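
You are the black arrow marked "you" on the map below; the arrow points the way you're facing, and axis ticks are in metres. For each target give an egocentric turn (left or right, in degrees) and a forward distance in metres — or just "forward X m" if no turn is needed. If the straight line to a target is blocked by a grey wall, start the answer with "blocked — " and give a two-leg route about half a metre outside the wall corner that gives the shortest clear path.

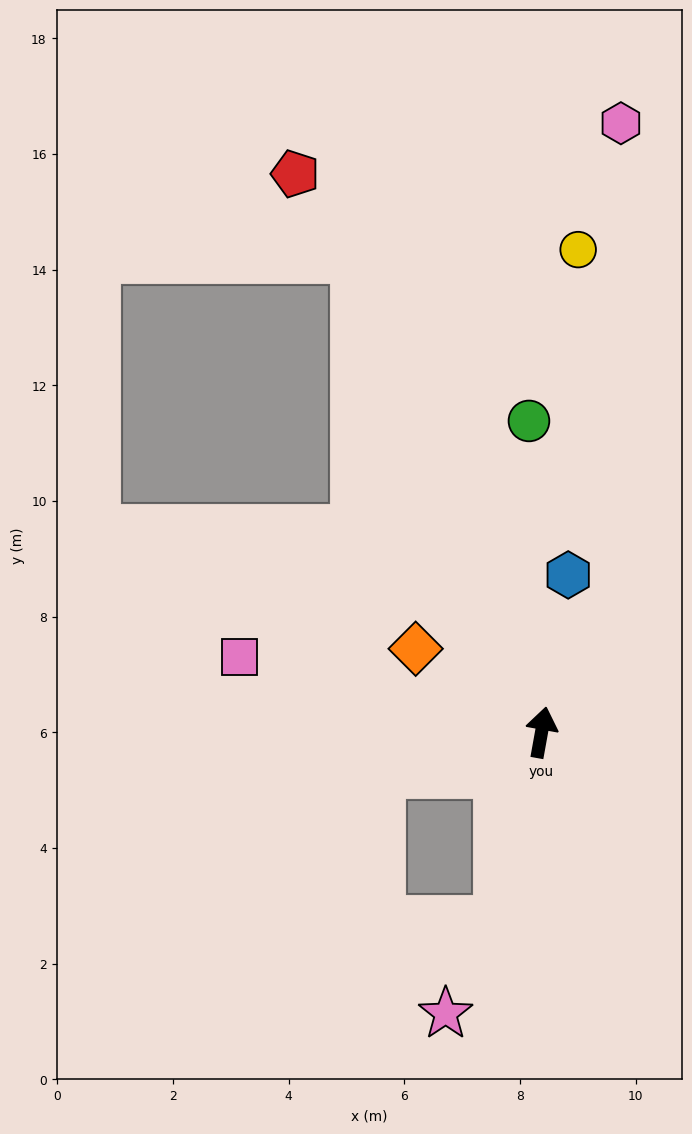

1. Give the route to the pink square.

turn left 86°, forward 5.4 m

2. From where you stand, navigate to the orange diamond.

turn left 67°, forward 2.6 m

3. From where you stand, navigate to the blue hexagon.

forward 2.8 m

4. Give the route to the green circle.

turn left 13°, forward 5.4 m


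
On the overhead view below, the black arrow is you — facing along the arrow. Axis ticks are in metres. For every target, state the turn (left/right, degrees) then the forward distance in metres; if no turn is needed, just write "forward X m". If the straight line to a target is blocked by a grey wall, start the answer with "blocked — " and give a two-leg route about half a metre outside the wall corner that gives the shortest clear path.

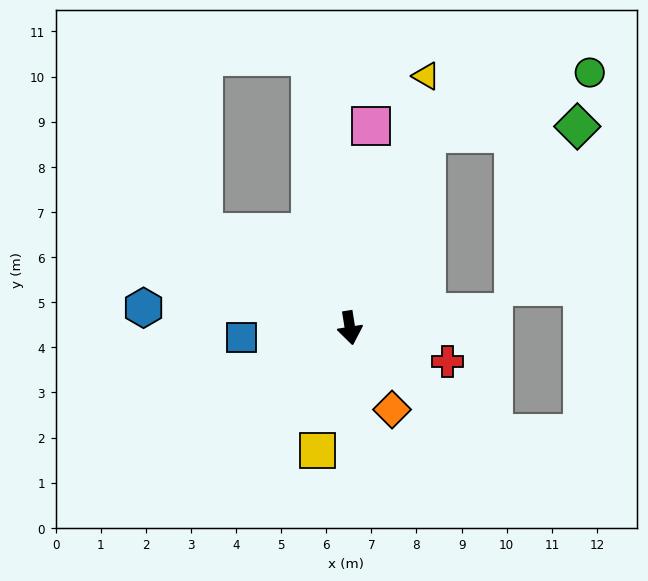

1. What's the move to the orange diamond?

turn left 18°, forward 2.0 m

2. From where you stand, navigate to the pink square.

turn left 165°, forward 4.5 m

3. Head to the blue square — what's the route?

turn right 94°, forward 2.4 m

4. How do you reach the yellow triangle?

turn left 154°, forward 5.8 m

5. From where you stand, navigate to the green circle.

blocked — turn left 149°, forward 4.6 m, then turn right 47°, forward 3.9 m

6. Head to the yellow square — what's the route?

turn right 24°, forward 2.8 m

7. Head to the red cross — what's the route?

turn left 62°, forward 2.3 m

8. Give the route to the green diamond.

blocked — turn left 149°, forward 4.6 m, then turn right 65°, forward 3.3 m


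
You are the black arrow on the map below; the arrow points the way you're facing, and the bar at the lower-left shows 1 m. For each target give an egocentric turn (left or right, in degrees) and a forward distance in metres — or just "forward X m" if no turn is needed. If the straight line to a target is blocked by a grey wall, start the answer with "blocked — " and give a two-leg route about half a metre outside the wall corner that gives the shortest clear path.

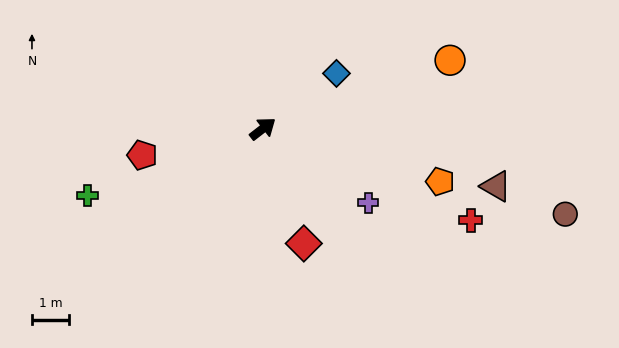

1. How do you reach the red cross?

turn right 62°, forward 6.2 m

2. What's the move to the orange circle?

turn right 18°, forward 5.4 m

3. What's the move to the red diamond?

turn right 108°, forward 3.3 m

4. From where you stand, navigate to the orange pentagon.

turn right 54°, forward 5.0 m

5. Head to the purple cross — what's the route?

turn right 73°, forward 3.5 m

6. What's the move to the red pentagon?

turn left 155°, forward 3.3 m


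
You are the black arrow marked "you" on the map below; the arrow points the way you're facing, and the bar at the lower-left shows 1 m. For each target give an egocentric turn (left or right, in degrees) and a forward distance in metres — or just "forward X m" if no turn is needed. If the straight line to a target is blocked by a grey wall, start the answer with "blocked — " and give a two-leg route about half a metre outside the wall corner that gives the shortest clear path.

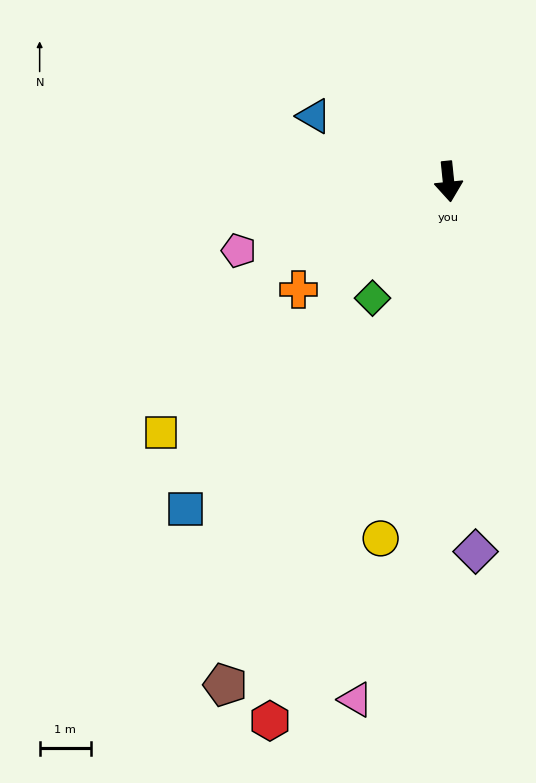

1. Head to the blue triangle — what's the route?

turn right 122°, forward 2.9 m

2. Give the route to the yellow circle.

turn right 17°, forward 7.1 m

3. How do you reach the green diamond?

turn right 39°, forward 2.7 m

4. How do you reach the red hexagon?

turn right 24°, forward 11.1 m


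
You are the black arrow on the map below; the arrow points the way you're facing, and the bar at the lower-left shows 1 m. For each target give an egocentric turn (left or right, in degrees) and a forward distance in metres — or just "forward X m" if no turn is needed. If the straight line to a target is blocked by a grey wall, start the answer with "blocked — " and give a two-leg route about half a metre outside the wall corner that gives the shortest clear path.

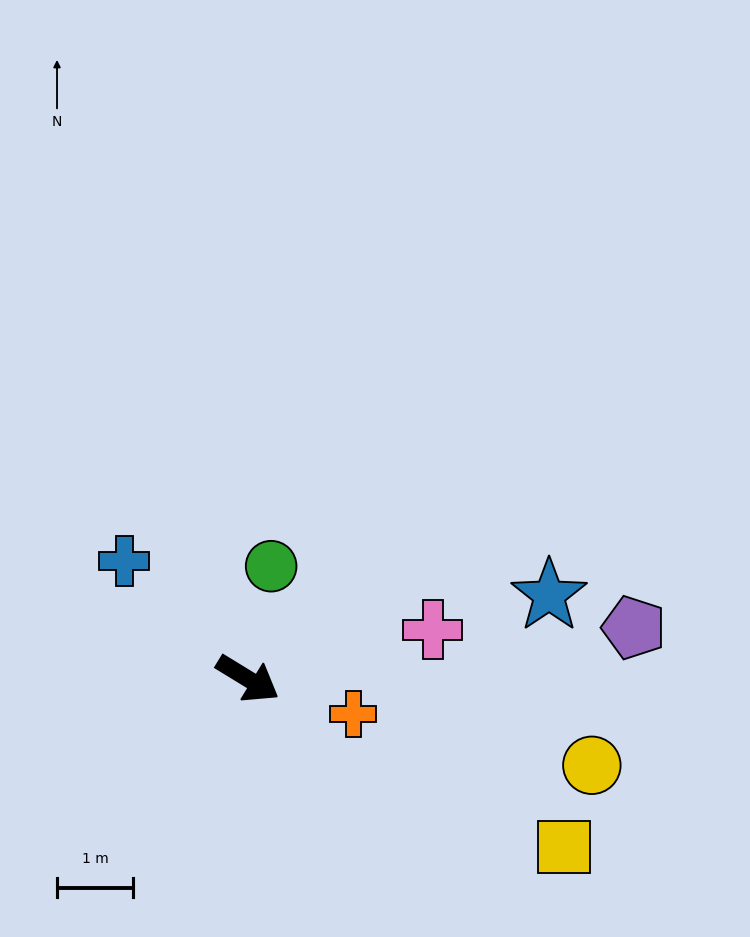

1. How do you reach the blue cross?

turn left 168°, forward 2.2 m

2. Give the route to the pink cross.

turn left 46°, forward 2.5 m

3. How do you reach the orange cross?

turn left 13°, forward 1.5 m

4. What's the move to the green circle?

turn left 110°, forward 1.5 m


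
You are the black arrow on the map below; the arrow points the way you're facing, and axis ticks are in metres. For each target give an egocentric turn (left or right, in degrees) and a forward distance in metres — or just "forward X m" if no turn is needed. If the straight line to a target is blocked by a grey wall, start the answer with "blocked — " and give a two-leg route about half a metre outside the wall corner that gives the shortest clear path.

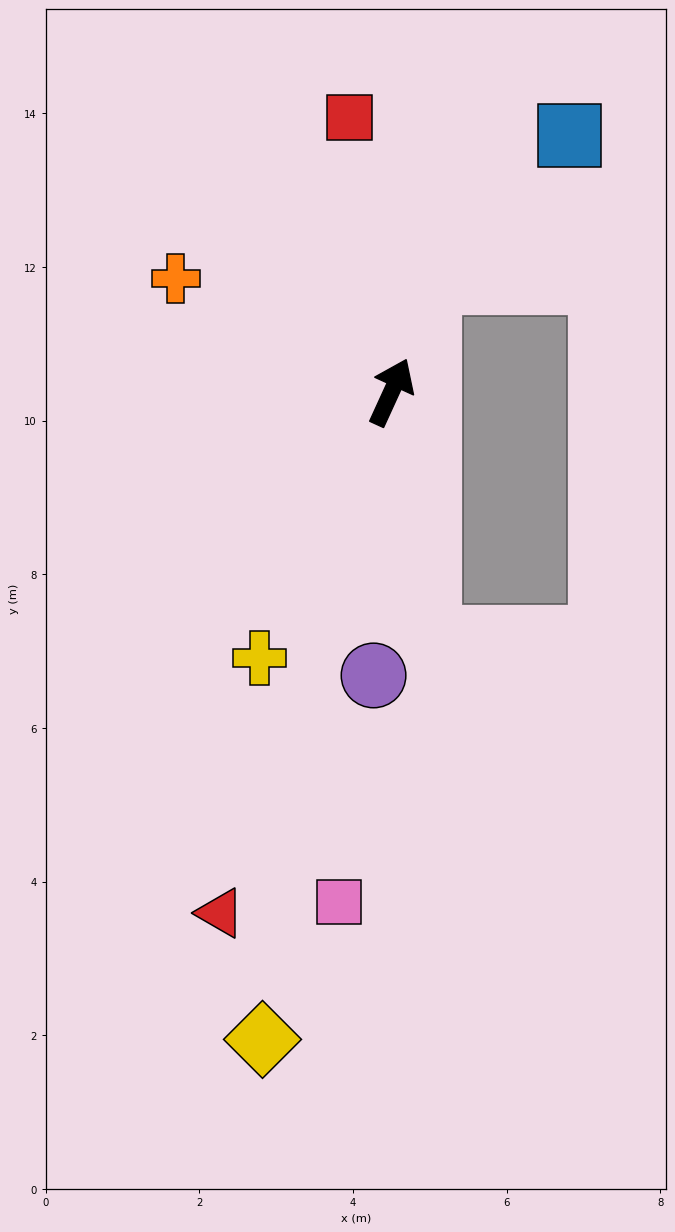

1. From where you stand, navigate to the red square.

turn left 33°, forward 3.6 m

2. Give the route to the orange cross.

turn left 87°, forward 3.2 m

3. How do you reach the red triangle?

turn right 174°, forward 7.1 m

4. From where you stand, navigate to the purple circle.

turn right 159°, forward 3.7 m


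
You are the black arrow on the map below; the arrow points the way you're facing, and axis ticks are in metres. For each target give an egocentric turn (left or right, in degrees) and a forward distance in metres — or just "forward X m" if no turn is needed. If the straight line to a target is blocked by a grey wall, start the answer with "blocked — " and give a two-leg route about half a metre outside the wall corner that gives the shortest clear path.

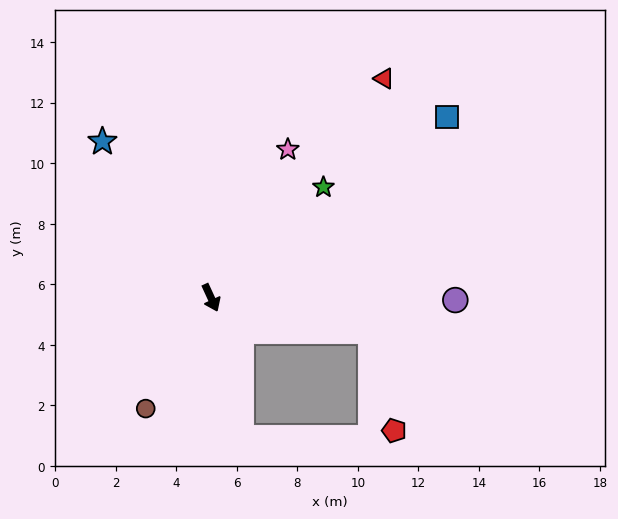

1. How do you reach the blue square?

turn left 103°, forward 9.8 m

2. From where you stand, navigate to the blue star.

turn right 170°, forward 6.3 m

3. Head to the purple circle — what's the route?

turn left 65°, forward 8.1 m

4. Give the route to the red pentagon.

blocked — turn left 53°, forward 5.4 m, then turn right 64°, forward 3.4 m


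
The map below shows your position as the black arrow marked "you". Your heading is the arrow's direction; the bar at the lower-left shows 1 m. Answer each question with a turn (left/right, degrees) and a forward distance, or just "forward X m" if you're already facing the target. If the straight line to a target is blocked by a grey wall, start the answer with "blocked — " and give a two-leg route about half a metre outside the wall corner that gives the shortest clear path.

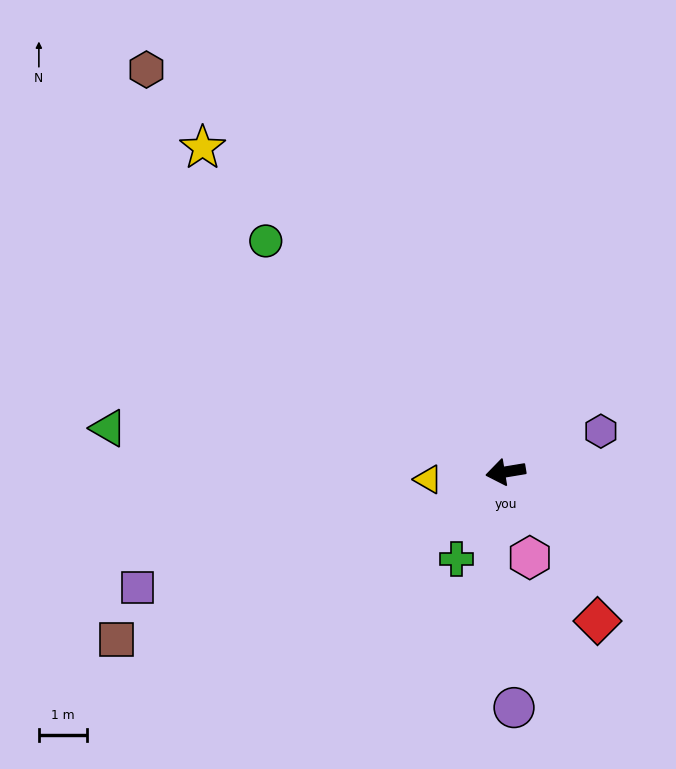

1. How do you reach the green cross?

turn left 51°, forward 2.1 m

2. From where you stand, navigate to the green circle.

turn right 53°, forward 6.9 m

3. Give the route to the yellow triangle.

turn right 4°, forward 1.6 m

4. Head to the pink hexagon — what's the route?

turn left 96°, forward 1.8 m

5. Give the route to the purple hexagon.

turn right 166°, forward 2.1 m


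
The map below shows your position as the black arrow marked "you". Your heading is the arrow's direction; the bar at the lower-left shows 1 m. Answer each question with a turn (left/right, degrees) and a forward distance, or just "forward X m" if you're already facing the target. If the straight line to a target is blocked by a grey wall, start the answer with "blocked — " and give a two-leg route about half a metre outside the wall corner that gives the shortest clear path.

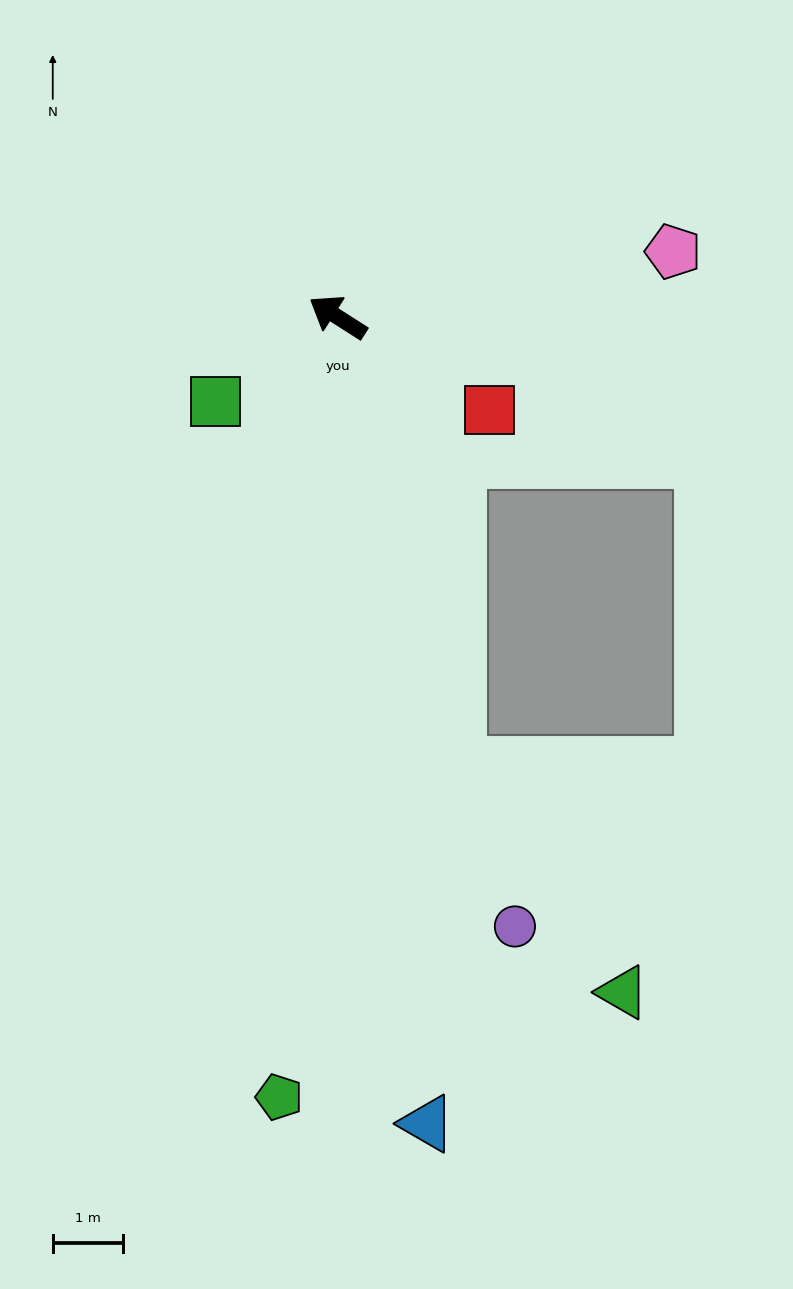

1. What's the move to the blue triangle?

turn left 129°, forward 11.6 m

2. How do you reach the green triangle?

blocked — turn left 137°, forward 6.6 m, then turn left 22°, forward 4.0 m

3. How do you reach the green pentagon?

turn left 118°, forward 11.2 m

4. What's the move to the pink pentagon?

turn right 136°, forward 4.9 m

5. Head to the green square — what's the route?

turn left 67°, forward 2.1 m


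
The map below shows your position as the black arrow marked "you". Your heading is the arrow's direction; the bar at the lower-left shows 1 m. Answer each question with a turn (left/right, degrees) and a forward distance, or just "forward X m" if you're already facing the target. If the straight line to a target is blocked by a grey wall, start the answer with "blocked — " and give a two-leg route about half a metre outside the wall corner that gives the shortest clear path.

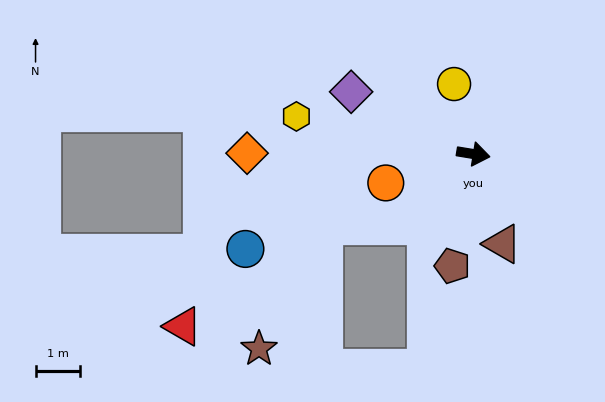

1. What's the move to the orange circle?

turn right 152°, forward 2.1 m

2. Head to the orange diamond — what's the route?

turn right 171°, forward 5.1 m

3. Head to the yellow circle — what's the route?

turn left 115°, forward 1.6 m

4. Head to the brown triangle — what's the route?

turn right 63°, forward 2.1 m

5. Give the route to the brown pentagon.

turn right 91°, forward 2.6 m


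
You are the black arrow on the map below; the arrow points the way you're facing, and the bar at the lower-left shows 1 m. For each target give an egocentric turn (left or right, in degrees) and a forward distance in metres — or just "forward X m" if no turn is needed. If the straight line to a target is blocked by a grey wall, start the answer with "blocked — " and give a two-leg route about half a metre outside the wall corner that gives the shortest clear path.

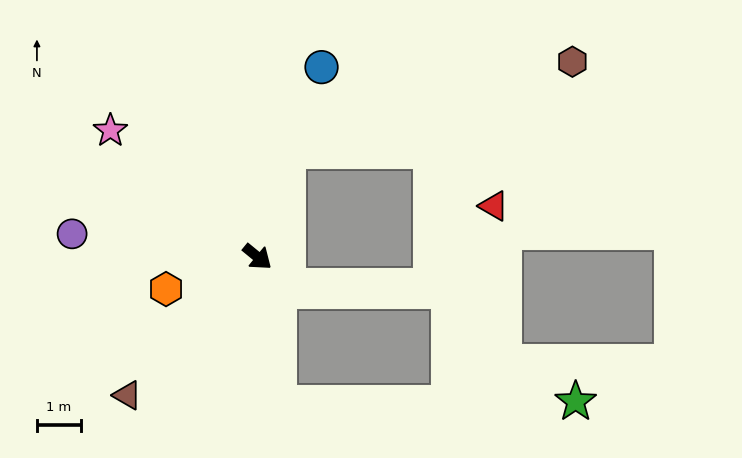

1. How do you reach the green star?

blocked — turn right 42°, forward 3.4 m, then turn left 82°, forward 6.7 m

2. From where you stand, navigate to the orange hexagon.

turn right 121°, forward 2.2 m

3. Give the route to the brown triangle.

turn right 94°, forward 4.3 m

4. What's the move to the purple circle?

turn right 148°, forward 4.2 m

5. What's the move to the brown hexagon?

blocked — turn left 114°, forward 2.5 m, then turn right 58°, forward 6.8 m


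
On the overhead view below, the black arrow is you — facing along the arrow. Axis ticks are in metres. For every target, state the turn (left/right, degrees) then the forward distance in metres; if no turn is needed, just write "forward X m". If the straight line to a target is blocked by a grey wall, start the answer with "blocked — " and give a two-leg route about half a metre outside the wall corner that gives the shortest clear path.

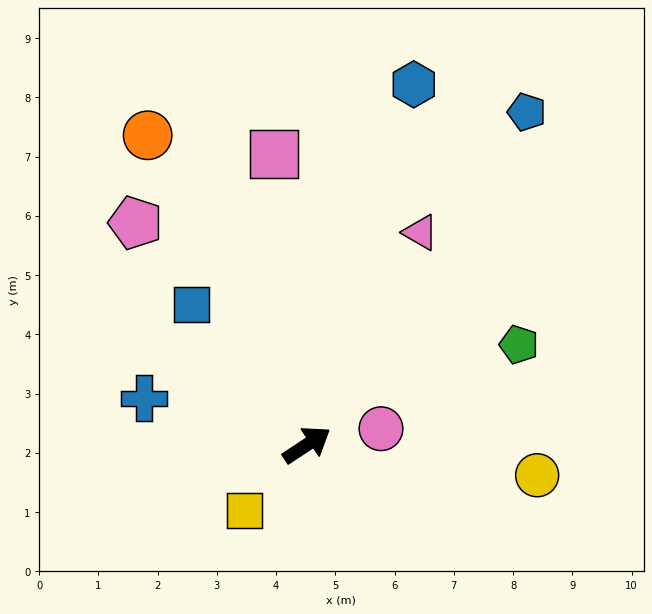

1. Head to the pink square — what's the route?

turn left 63°, forward 4.9 m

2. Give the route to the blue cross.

turn left 131°, forward 2.9 m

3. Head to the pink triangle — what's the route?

turn left 28°, forward 4.1 m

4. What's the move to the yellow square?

turn right 167°, forward 1.5 m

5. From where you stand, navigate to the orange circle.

turn left 84°, forward 5.9 m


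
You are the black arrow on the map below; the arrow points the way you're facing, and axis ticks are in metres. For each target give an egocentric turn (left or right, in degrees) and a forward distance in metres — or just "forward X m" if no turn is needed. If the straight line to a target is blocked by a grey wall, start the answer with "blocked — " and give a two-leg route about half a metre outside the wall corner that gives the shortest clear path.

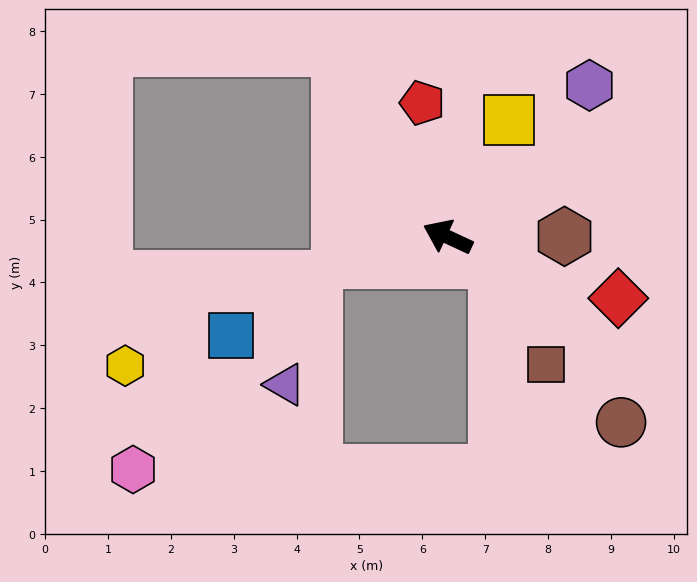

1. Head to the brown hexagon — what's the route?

turn right 155°, forward 1.9 m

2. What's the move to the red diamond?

turn right 175°, forward 2.9 m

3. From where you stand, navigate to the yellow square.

turn right 93°, forward 2.1 m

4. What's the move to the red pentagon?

turn right 54°, forward 2.2 m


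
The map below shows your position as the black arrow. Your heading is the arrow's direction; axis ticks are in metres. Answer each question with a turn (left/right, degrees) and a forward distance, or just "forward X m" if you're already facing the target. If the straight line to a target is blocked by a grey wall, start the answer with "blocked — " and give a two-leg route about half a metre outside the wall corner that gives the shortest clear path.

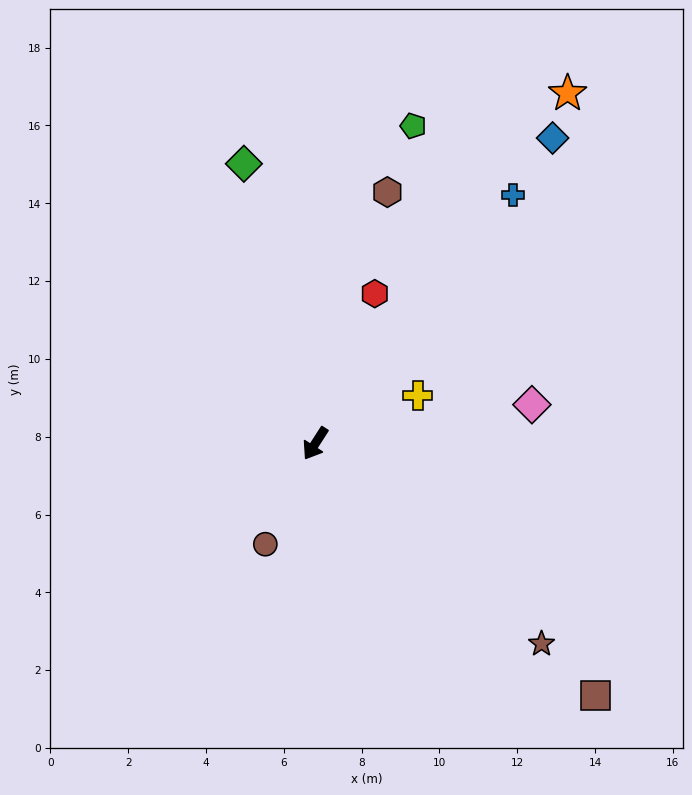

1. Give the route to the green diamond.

turn right 133°, forward 7.4 m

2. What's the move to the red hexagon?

turn right 169°, forward 4.1 m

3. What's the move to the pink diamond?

turn left 133°, forward 5.7 m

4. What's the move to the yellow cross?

turn left 148°, forward 2.9 m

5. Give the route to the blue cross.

turn left 174°, forward 8.2 m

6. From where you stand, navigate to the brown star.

turn left 81°, forward 7.8 m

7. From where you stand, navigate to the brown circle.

turn left 6°, forward 2.9 m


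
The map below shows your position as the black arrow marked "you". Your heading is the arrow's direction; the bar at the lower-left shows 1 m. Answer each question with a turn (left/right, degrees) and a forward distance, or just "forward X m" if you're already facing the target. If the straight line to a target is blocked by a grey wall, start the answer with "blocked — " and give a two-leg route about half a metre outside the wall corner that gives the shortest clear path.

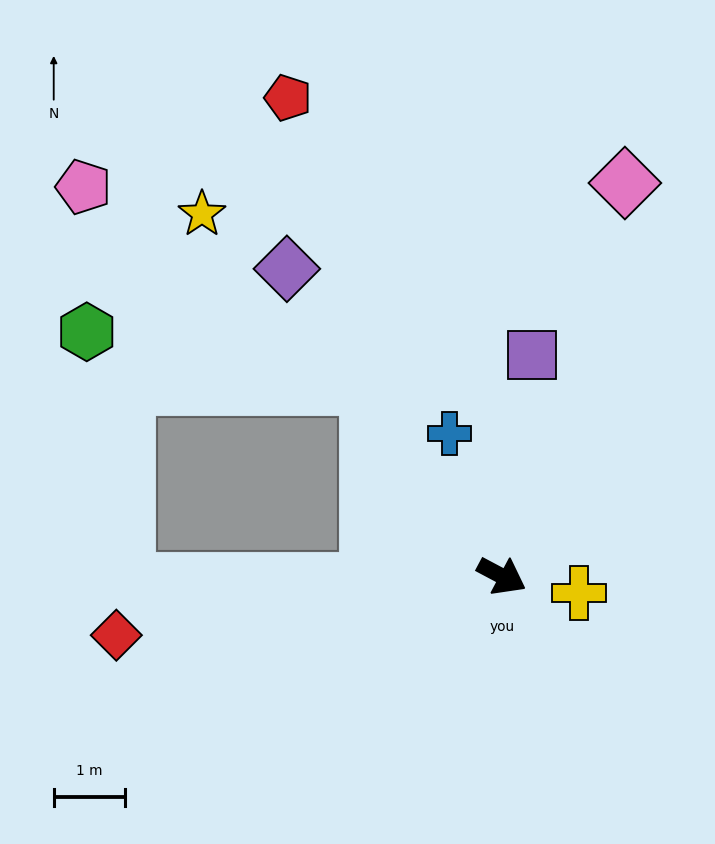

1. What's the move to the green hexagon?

blocked — turn left 153°, forward 3.3 m, then turn left 44°, forward 4.0 m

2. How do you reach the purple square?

turn left 110°, forward 3.1 m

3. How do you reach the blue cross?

turn left 138°, forward 2.1 m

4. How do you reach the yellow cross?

turn left 16°, forward 1.1 m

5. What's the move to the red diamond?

turn right 143°, forward 5.5 m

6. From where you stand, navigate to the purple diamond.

turn left 153°, forward 5.3 m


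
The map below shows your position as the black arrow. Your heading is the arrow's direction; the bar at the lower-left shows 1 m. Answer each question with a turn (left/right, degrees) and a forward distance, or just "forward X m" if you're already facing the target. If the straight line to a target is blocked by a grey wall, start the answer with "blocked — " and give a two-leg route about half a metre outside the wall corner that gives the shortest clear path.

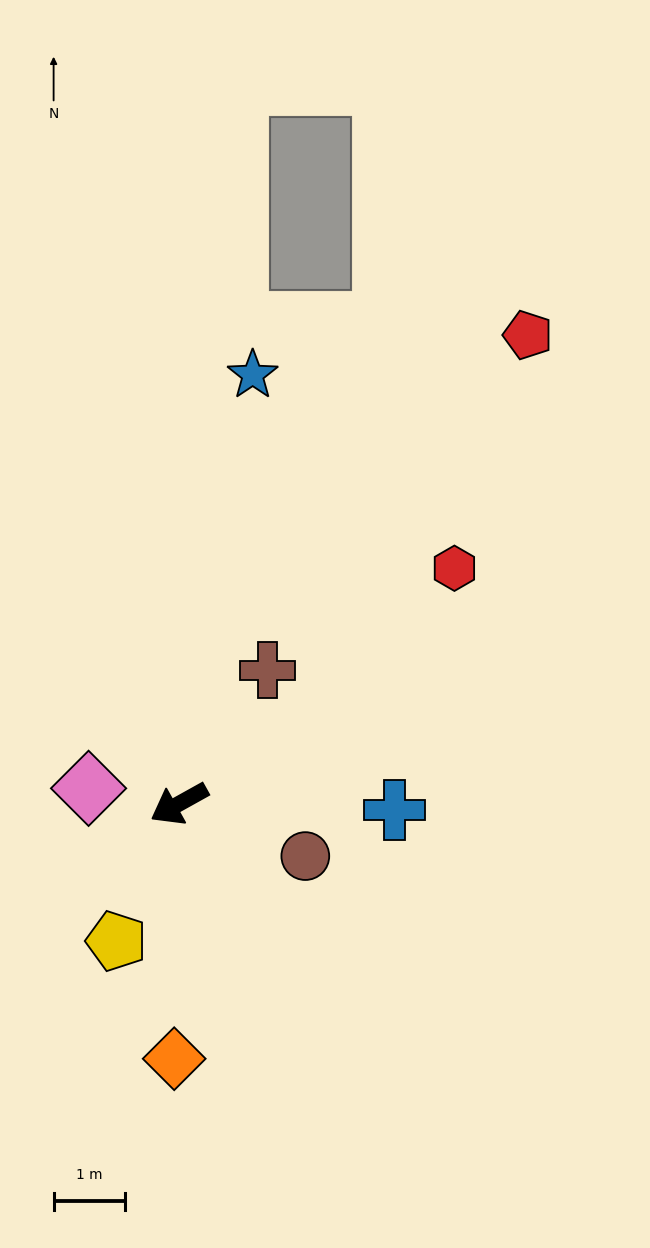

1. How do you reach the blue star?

turn right 129°, forward 6.1 m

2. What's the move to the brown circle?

turn left 128°, forward 1.9 m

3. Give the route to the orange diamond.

turn left 60°, forward 3.6 m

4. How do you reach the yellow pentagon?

turn left 36°, forward 2.1 m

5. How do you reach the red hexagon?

turn right 169°, forward 5.1 m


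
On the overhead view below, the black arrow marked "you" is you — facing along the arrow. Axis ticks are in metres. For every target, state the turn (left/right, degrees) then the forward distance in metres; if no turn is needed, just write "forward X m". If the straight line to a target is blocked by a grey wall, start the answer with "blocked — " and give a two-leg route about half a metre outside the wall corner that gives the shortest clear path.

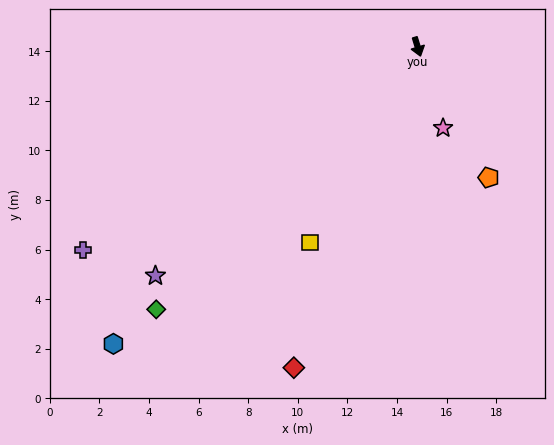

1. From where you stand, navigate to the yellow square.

turn right 46°, forward 9.0 m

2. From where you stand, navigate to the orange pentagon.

turn left 12°, forward 6.0 m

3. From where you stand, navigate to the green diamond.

turn right 62°, forward 14.9 m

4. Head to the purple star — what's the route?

turn right 66°, forward 14.0 m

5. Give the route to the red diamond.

turn right 38°, forward 13.9 m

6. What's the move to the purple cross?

turn right 76°, forward 15.8 m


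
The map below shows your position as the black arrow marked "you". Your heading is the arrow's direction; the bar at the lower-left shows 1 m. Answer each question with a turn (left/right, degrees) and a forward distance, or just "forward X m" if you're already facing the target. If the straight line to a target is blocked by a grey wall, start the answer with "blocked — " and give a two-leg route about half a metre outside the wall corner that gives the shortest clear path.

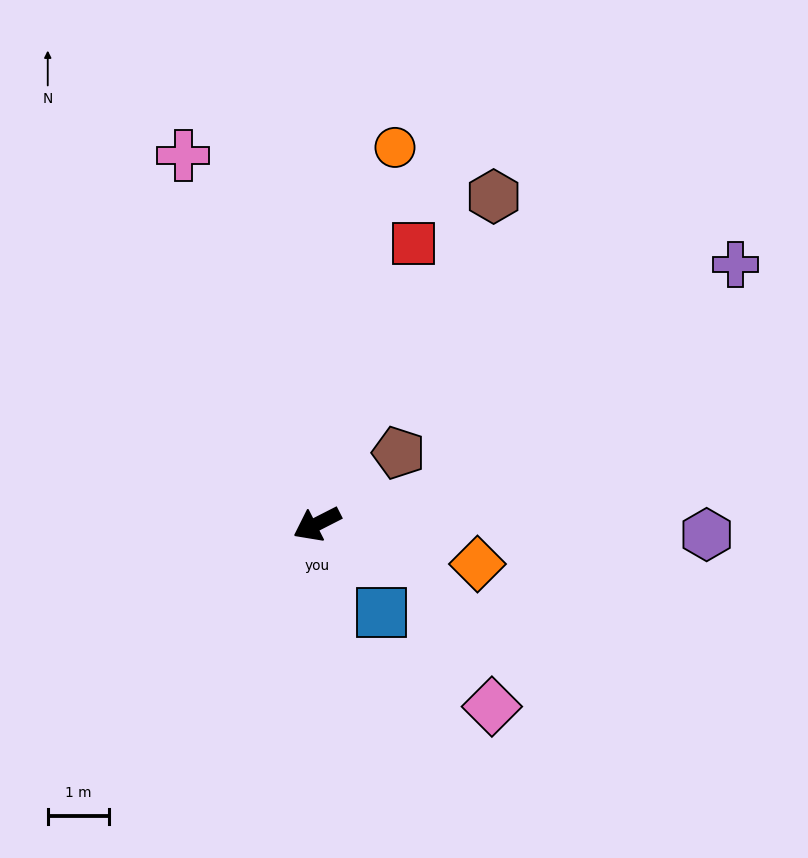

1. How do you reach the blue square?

turn left 99°, forward 1.8 m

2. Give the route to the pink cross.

turn right 97°, forward 6.4 m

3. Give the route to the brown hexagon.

turn right 145°, forward 6.1 m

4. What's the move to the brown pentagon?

turn right 166°, forward 1.8 m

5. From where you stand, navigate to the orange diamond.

turn left 139°, forward 2.7 m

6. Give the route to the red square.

turn right 136°, forward 4.8 m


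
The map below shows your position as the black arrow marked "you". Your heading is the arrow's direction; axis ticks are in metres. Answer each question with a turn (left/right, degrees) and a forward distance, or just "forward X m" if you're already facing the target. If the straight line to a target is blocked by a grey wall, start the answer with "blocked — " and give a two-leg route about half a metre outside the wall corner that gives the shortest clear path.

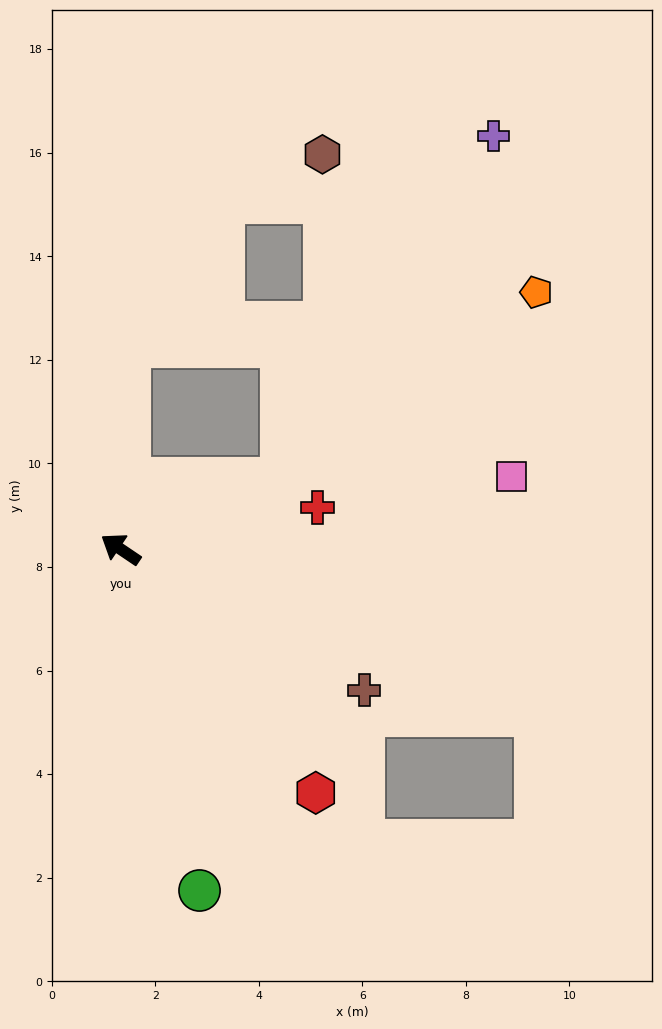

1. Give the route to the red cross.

turn right 134°, forward 3.9 m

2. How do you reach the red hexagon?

turn left 163°, forward 6.0 m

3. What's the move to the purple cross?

blocked — turn right 123°, forward 3.4 m, then turn left 35°, forward 7.8 m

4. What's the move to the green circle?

turn left 137°, forward 6.8 m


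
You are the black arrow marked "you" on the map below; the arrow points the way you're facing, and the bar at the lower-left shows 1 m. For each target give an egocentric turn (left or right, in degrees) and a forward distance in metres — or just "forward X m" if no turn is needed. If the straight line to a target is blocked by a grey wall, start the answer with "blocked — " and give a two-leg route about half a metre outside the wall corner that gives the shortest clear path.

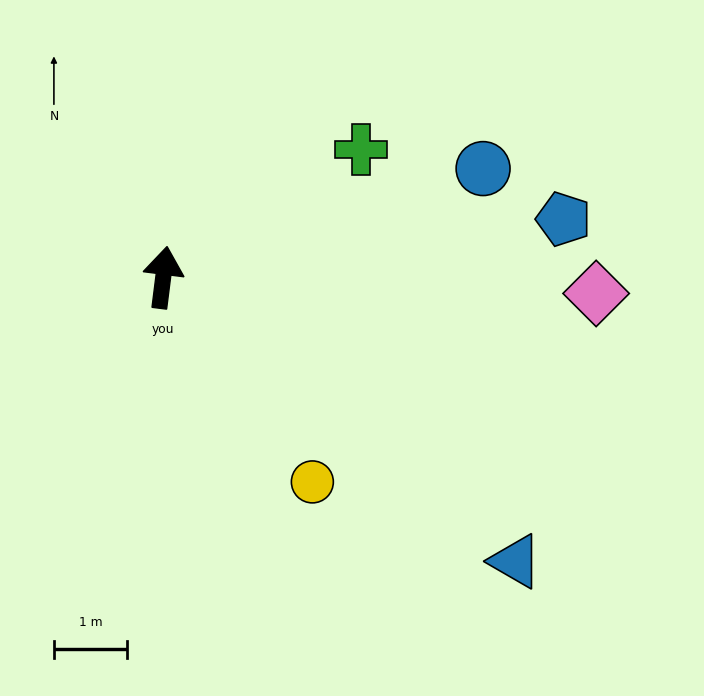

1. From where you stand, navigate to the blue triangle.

turn right 122°, forward 6.2 m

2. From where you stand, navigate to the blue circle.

turn right 64°, forward 4.6 m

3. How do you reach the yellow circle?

turn right 137°, forward 3.4 m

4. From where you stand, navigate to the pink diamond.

turn right 85°, forward 5.9 m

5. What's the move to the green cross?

turn right 50°, forward 3.2 m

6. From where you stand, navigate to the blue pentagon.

turn right 75°, forward 5.5 m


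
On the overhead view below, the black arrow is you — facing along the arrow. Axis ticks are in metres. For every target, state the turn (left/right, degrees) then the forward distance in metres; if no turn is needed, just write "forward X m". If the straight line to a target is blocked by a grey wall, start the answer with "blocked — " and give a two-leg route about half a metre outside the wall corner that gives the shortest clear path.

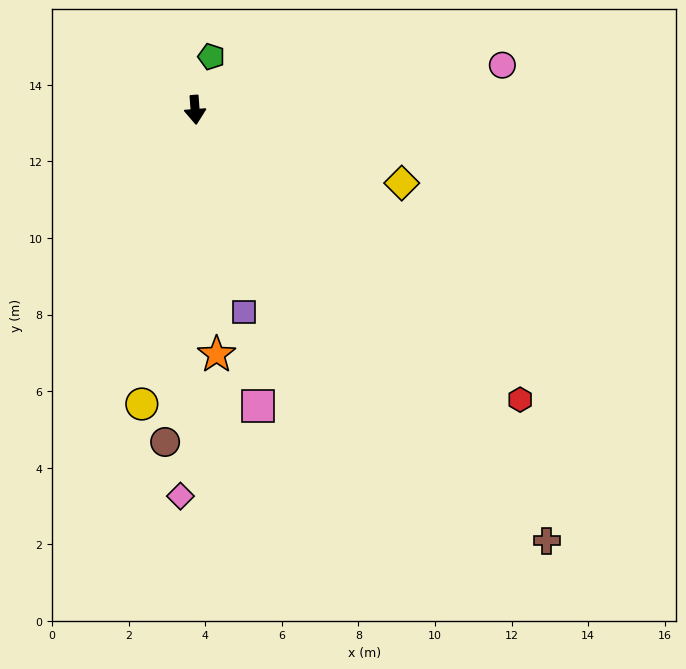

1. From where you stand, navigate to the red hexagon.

turn left 44°, forward 11.4 m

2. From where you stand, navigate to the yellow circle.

turn right 14°, forward 7.8 m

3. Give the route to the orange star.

forward 6.4 m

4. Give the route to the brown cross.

turn left 35°, forward 14.5 m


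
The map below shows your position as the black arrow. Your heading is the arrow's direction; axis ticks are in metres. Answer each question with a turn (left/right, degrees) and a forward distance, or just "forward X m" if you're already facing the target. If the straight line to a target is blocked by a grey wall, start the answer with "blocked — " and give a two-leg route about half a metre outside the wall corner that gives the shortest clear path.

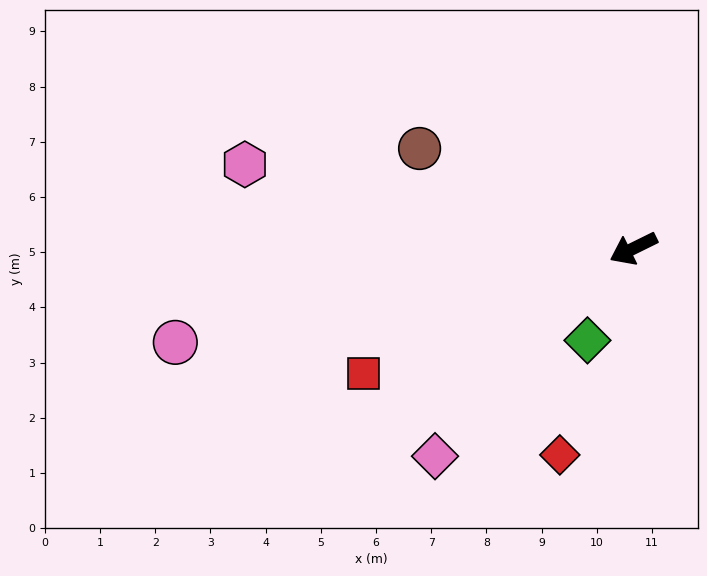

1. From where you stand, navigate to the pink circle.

turn right 15°, forward 8.5 m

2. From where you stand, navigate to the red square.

forward 5.4 m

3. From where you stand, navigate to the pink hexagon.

turn right 38°, forward 7.2 m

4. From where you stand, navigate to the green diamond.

turn left 37°, forward 1.9 m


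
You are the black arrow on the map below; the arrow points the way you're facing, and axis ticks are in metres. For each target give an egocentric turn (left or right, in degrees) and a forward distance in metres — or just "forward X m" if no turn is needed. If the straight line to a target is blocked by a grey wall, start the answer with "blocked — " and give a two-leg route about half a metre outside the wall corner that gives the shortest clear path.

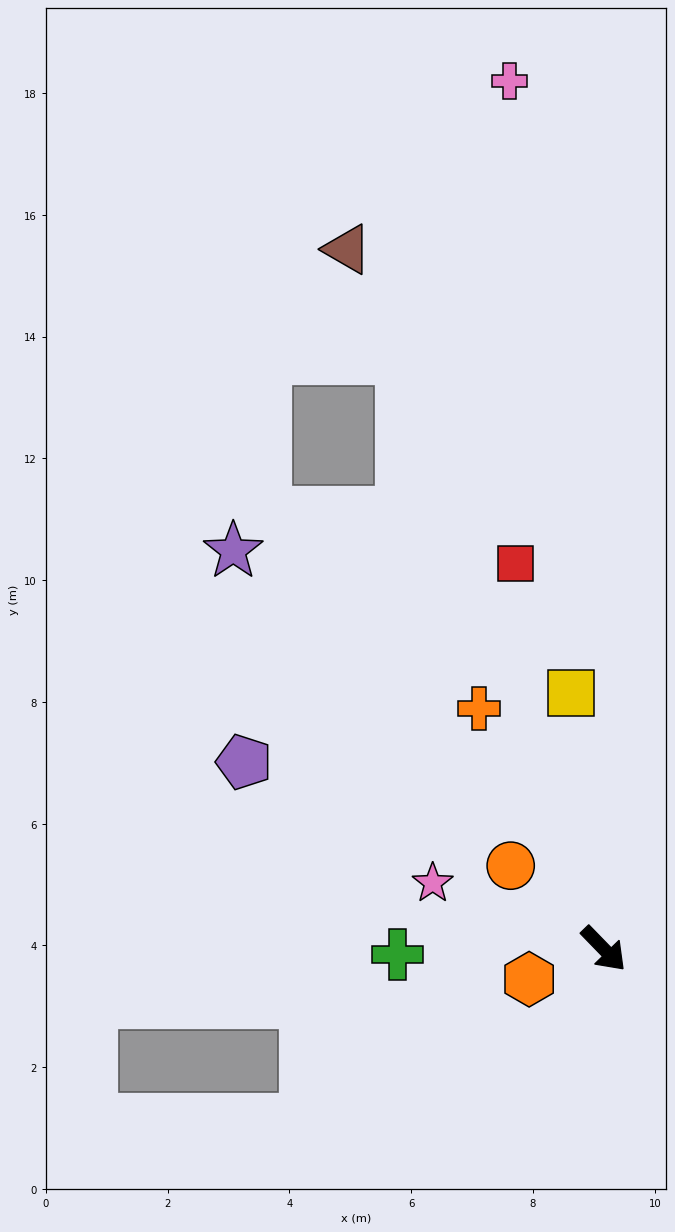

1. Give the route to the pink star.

turn right 155°, forward 3.0 m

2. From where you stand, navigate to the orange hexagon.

turn right 112°, forward 1.3 m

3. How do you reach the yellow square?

turn left 143°, forward 4.2 m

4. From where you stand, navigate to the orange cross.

turn left 163°, forward 4.4 m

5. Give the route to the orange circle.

turn right 176°, forward 2.0 m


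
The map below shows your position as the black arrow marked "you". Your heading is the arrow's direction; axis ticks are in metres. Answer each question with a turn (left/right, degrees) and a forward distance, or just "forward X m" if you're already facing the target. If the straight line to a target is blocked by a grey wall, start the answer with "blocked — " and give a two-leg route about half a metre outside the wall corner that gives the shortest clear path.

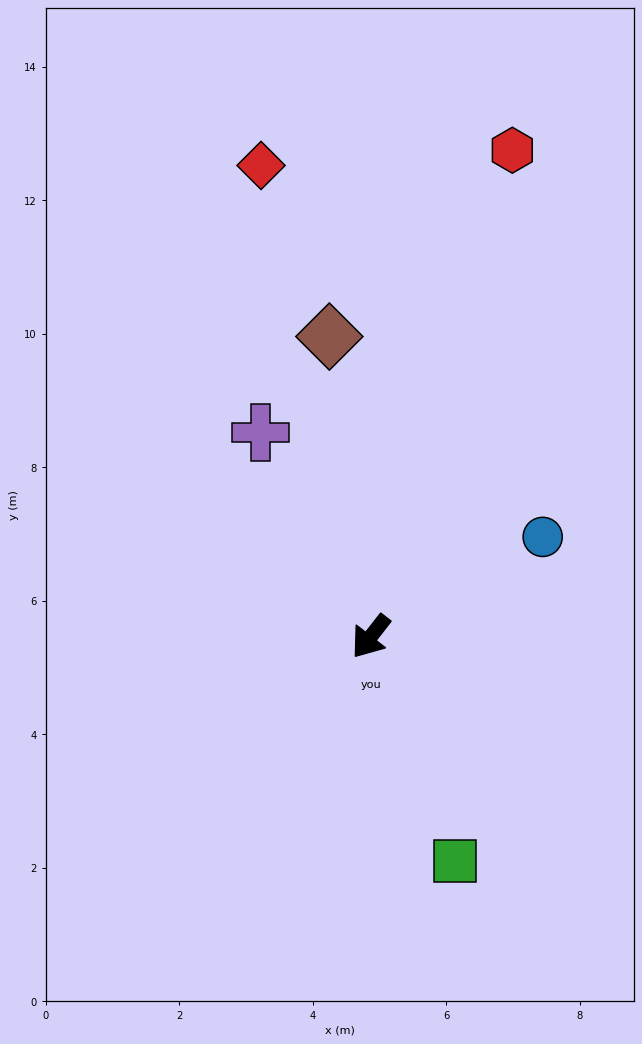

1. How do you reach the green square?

turn left 59°, forward 3.6 m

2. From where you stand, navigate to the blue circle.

turn left 158°, forward 3.0 m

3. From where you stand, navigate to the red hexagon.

turn right 158°, forward 7.6 m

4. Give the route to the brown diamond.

turn right 134°, forward 4.5 m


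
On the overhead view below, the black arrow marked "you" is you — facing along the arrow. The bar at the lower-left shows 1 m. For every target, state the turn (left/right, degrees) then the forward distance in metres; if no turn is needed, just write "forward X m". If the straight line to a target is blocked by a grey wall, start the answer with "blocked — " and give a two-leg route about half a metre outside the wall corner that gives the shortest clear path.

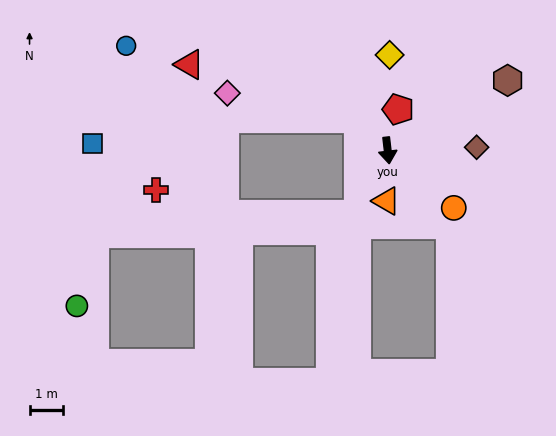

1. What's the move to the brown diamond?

turn left 85°, forward 2.7 m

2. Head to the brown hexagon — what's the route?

turn left 114°, forward 4.2 m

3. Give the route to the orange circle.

turn left 42°, forward 2.6 m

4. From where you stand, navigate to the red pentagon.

turn left 159°, forward 1.3 m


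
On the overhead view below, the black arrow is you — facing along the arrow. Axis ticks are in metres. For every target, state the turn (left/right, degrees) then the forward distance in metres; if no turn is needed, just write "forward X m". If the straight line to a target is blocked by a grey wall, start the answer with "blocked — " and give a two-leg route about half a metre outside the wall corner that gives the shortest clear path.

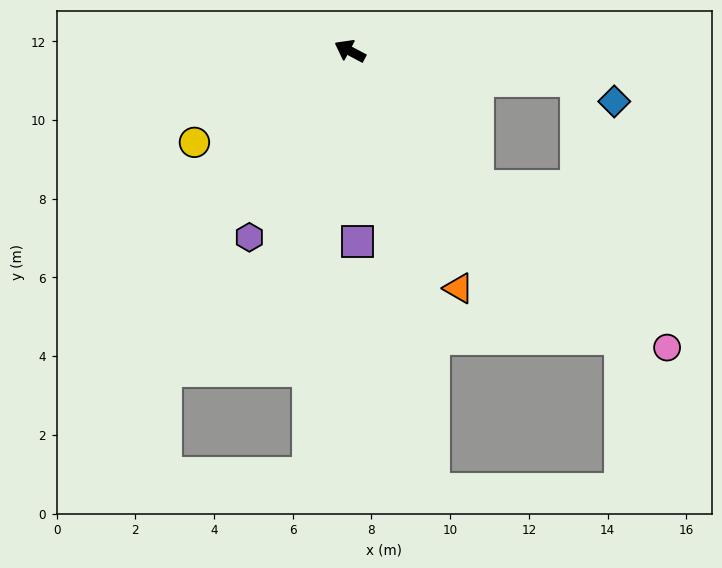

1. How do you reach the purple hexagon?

turn left 90°, forward 5.4 m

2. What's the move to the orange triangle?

turn left 143°, forward 6.6 m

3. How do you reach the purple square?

turn left 120°, forward 4.8 m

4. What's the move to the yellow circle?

turn left 59°, forward 4.6 m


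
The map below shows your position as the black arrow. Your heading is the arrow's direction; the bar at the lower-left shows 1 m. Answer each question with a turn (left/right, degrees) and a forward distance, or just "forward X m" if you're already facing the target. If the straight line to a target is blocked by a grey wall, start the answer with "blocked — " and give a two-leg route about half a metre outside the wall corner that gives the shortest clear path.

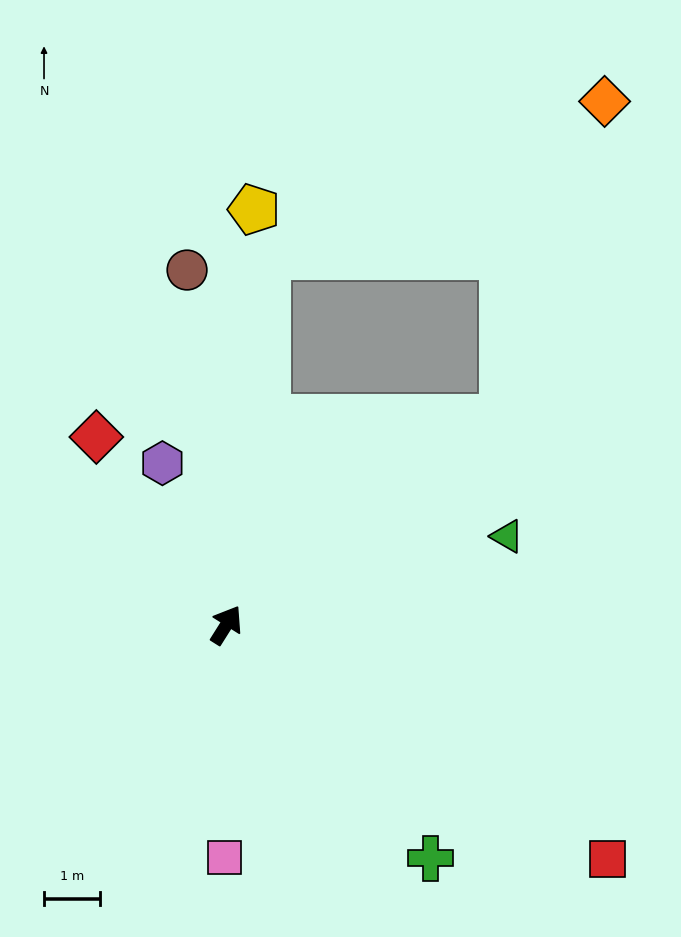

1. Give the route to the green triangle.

turn right 40°, forward 5.2 m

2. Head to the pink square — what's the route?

turn right 148°, forward 4.1 m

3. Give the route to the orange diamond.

blocked — turn right 21°, forward 6.1 m, then turn left 35°, forward 5.9 m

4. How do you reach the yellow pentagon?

turn left 28°, forward 7.4 m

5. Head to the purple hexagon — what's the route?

turn left 54°, forward 3.1 m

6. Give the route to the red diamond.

turn left 67°, forward 4.0 m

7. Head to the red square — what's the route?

turn right 89°, forward 7.9 m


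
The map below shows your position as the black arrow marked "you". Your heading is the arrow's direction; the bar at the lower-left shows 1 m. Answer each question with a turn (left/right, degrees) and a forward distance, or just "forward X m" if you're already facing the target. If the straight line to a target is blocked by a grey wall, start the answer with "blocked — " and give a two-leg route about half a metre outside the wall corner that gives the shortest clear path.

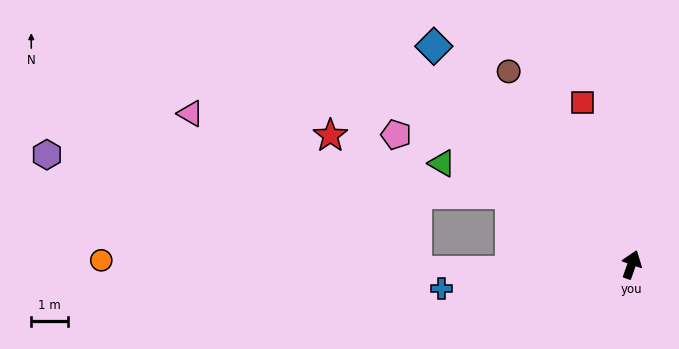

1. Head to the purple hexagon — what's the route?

blocked — turn left 79°, forward 3.9 m, then turn left 26°, forward 12.7 m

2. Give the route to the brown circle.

turn left 52°, forward 6.3 m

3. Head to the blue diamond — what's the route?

turn left 62°, forward 8.1 m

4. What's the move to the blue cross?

turn left 117°, forward 5.2 m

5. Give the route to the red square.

turn left 36°, forward 4.6 m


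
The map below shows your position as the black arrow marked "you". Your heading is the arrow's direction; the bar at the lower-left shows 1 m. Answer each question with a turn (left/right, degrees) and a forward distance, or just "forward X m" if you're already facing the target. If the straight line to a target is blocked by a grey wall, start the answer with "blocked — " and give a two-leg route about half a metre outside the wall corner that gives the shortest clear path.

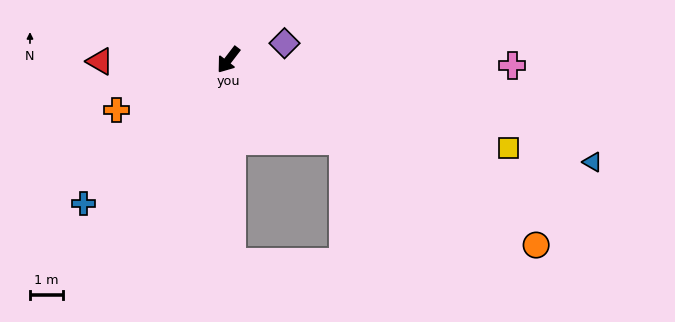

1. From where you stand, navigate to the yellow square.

turn left 110°, forward 8.9 m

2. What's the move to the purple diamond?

turn left 144°, forward 1.8 m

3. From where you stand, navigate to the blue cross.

turn right 8°, forward 6.2 m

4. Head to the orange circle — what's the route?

turn left 96°, forward 10.9 m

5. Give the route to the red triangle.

turn right 52°, forward 3.9 m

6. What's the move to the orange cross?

turn right 28°, forward 3.7 m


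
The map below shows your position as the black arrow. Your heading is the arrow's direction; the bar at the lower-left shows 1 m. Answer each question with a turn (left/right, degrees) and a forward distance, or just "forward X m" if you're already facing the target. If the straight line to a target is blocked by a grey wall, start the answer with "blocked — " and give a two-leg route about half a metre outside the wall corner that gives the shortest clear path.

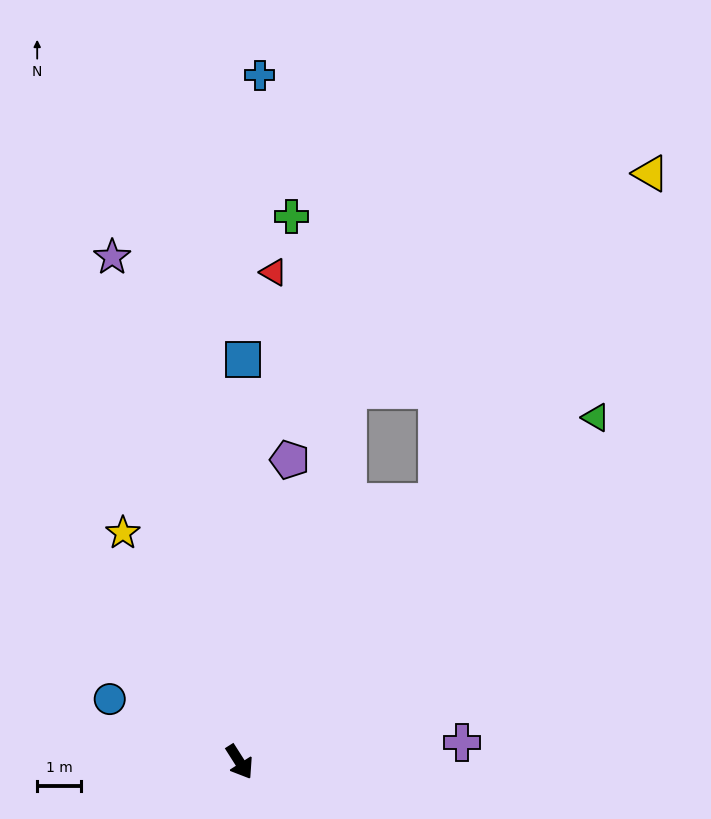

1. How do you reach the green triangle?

turn left 102°, forward 11.4 m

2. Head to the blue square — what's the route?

turn left 147°, forward 9.2 m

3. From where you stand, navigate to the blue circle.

turn right 148°, forward 3.3 m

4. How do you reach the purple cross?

turn left 62°, forward 5.1 m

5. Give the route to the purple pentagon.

turn left 138°, forward 7.0 m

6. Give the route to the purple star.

turn left 162°, forward 11.9 m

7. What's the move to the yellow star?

turn left 175°, forward 5.9 m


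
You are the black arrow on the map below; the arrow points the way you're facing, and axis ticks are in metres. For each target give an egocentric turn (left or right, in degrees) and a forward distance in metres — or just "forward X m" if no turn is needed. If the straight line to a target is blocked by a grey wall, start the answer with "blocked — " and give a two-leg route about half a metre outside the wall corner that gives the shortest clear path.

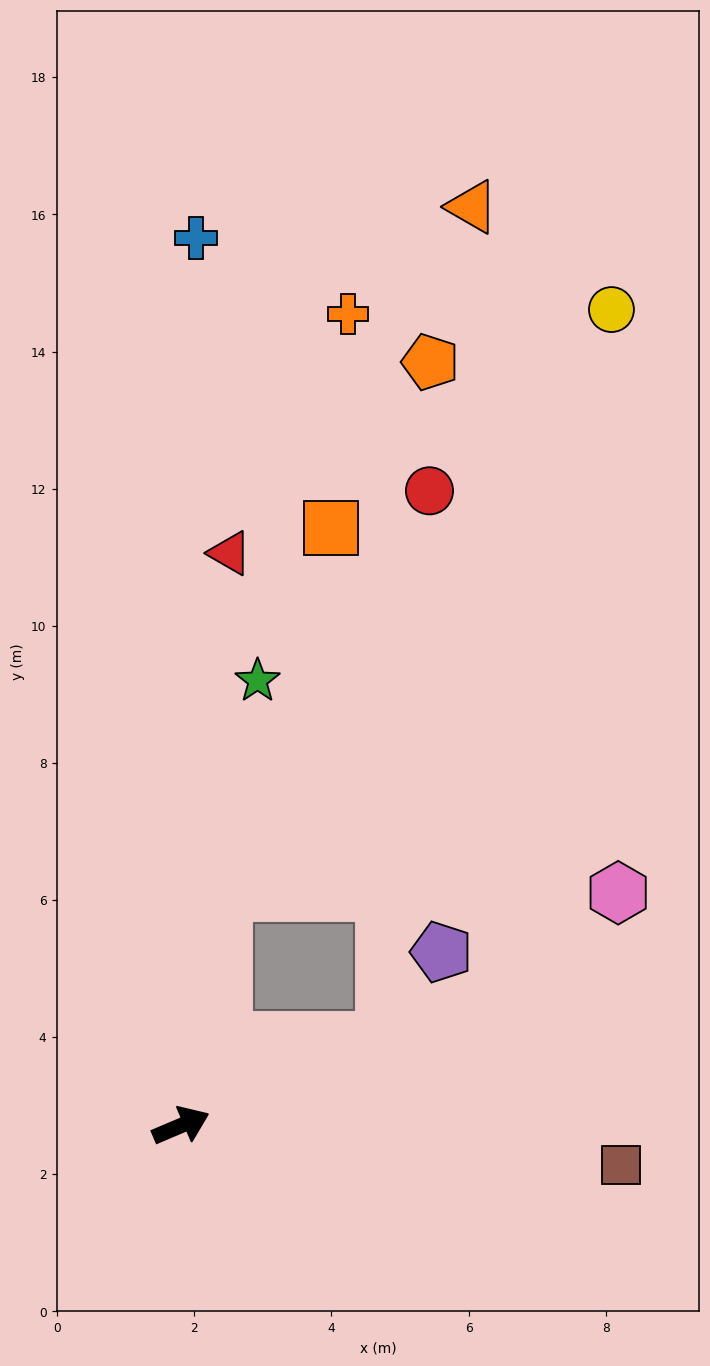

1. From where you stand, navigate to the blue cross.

turn left 66°, forward 13.0 m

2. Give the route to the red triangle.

turn left 62°, forward 8.4 m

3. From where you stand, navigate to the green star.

turn left 57°, forward 6.6 m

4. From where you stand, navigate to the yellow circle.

blocked — turn left 57°, forward 3.5 m, then turn right 24°, forward 10.2 m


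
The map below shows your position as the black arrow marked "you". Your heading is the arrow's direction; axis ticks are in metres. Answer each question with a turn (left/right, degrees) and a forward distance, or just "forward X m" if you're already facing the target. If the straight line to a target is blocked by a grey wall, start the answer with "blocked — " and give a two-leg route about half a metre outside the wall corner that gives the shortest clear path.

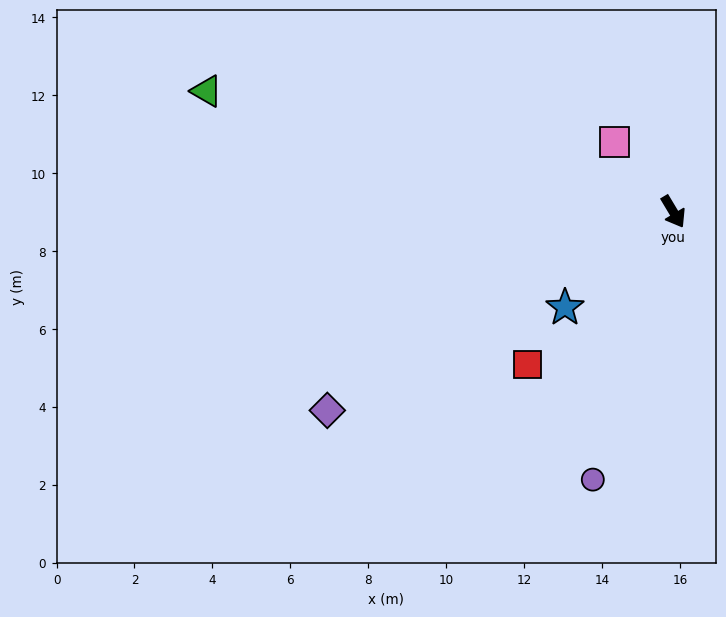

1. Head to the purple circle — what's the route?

turn right 48°, forward 7.2 m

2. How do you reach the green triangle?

turn right 135°, forward 12.4 m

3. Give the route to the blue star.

turn right 79°, forward 3.7 m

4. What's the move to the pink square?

turn right 171°, forward 2.3 m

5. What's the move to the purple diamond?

turn right 91°, forward 10.2 m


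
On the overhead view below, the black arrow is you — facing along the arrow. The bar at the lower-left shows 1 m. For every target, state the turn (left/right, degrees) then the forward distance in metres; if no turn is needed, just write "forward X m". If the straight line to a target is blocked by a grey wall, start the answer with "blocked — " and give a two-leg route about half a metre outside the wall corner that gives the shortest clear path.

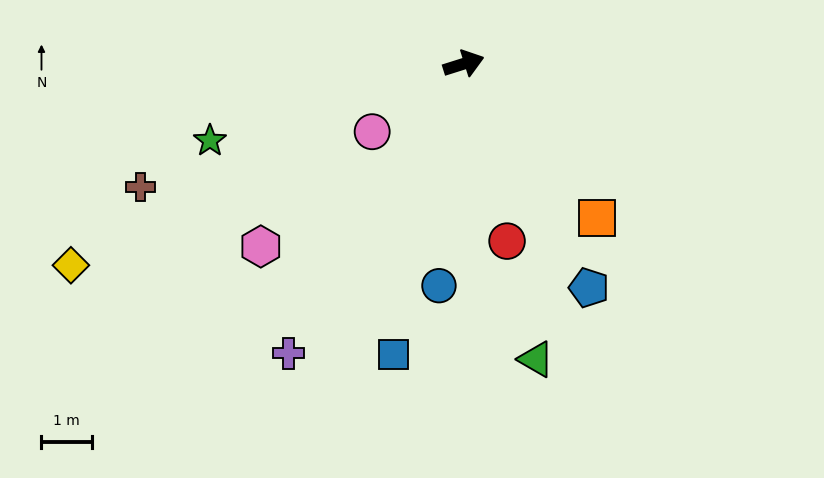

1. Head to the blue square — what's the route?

turn right 121°, forward 5.9 m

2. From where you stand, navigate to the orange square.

turn right 67°, forward 4.0 m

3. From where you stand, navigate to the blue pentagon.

turn right 78°, forward 5.1 m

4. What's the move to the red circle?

turn right 94°, forward 3.6 m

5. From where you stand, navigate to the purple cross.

turn right 139°, forward 6.7 m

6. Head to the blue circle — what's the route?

turn right 114°, forward 4.4 m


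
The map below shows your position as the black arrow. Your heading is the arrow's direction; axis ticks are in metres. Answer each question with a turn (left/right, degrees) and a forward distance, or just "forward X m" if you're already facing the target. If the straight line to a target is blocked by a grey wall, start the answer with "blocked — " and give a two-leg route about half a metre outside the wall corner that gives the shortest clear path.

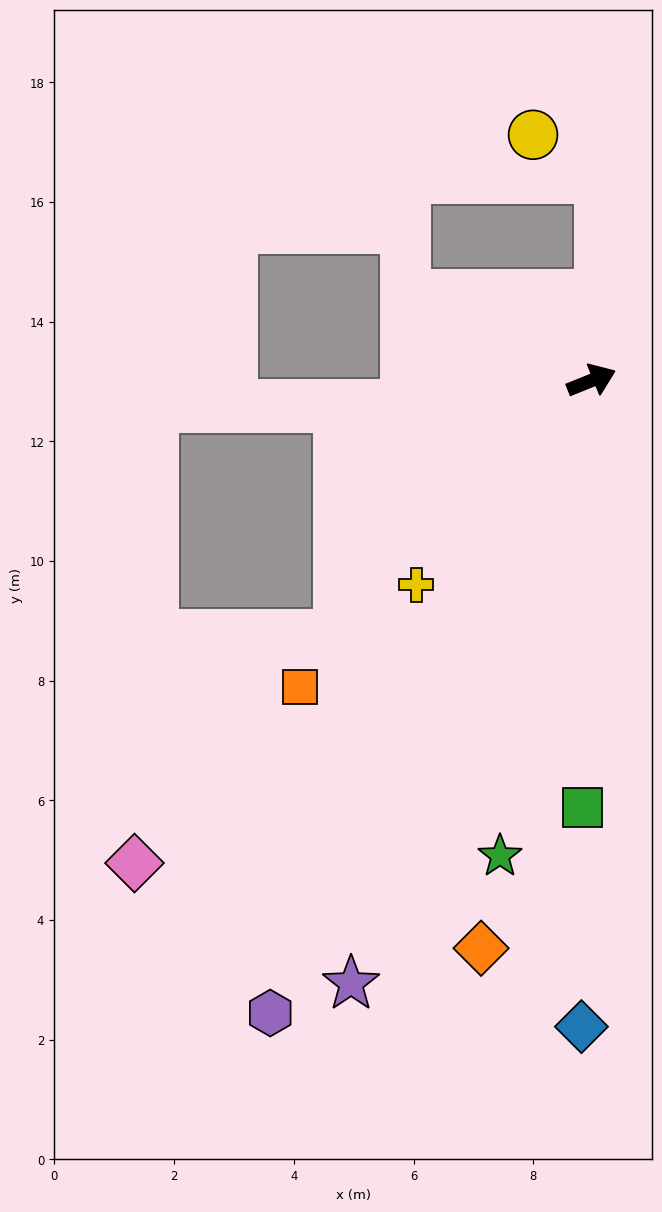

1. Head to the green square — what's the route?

turn right 113°, forward 7.1 m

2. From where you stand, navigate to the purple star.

turn right 134°, forward 10.8 m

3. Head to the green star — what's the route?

turn right 123°, forward 8.1 m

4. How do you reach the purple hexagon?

turn right 139°, forward 11.9 m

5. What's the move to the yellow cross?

turn right 153°, forward 4.5 m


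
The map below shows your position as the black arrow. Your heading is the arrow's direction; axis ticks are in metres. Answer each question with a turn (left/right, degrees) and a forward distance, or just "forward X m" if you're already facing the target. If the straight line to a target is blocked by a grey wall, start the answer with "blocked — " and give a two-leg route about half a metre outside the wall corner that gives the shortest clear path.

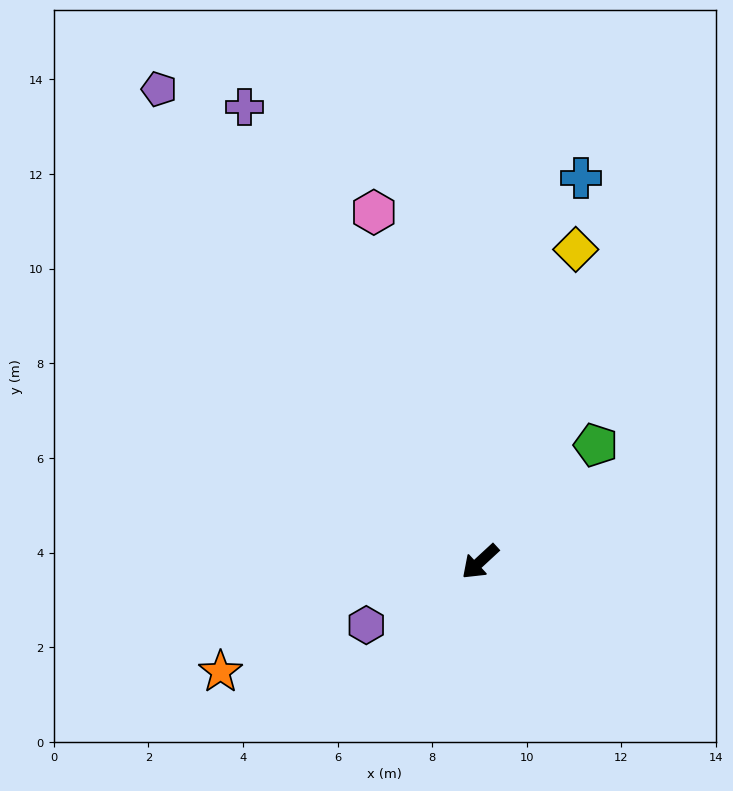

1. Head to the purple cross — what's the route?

turn right 105°, forward 10.8 m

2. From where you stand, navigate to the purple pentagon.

turn right 99°, forward 12.1 m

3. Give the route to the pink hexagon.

turn right 116°, forward 7.7 m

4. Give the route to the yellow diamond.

turn right 150°, forward 6.9 m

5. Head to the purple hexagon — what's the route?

turn right 14°, forward 2.8 m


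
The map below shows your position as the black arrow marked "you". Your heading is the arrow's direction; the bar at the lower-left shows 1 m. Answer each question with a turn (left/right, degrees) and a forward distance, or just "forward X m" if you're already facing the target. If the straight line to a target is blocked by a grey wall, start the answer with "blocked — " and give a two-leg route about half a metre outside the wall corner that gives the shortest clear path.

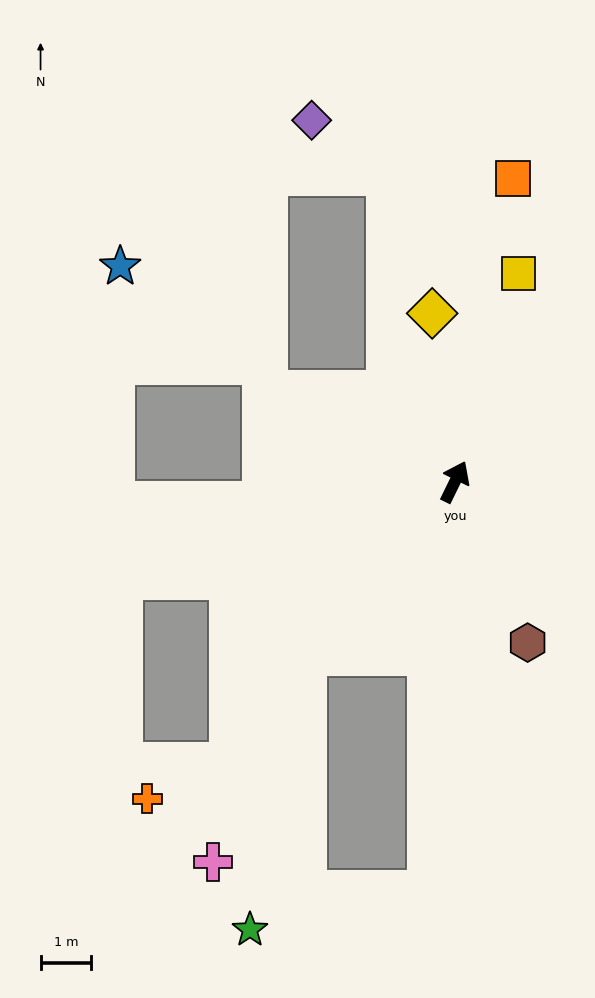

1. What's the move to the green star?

blocked — turn left 165°, forward 4.5 m, then turn left 30°, forward 5.6 m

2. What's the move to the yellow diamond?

turn left 34°, forward 3.4 m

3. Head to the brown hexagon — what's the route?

turn right 130°, forward 3.5 m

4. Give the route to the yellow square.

turn left 9°, forward 4.3 m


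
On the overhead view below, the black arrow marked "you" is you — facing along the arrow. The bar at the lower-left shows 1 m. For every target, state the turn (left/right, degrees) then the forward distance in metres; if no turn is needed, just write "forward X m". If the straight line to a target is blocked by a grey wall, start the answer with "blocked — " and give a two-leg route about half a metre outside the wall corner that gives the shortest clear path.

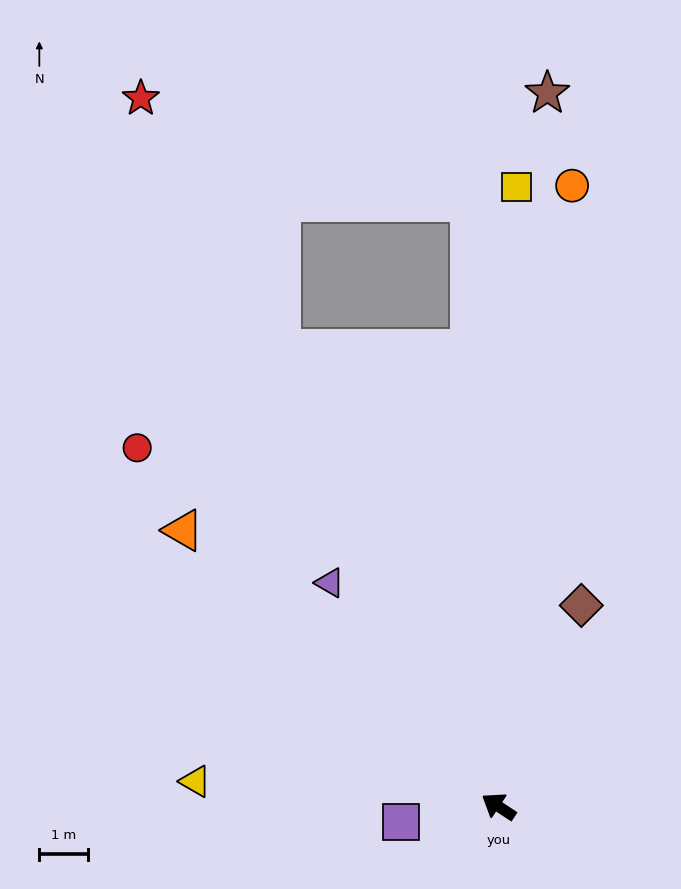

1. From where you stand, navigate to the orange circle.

turn right 63°, forward 13.0 m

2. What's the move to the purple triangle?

turn right 20°, forward 5.8 m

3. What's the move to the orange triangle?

turn right 8°, forward 8.7 m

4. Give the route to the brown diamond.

turn right 79°, forward 4.5 m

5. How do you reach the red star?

turn right 30°, forward 16.5 m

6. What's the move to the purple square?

turn left 42°, forward 2.0 m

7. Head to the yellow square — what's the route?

turn right 58°, forward 12.9 m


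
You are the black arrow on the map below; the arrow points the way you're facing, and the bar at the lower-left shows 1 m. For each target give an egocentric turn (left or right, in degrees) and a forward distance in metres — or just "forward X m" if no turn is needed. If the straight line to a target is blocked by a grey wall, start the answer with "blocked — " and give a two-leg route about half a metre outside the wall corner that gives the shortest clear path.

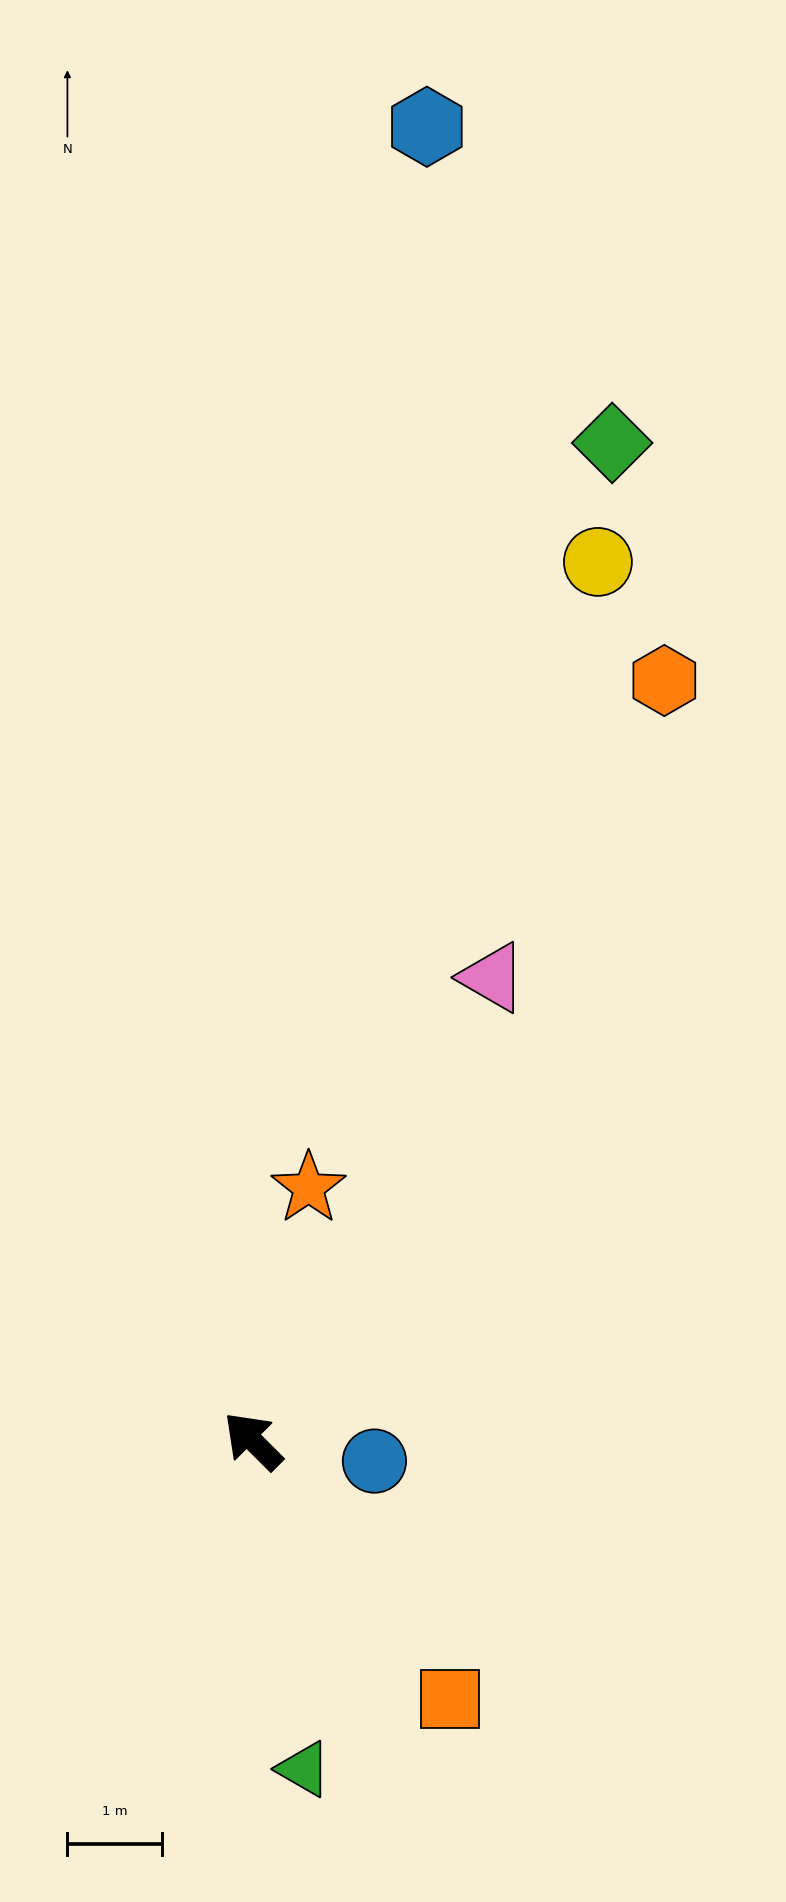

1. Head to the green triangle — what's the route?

turn left 144°, forward 3.5 m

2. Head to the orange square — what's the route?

turn left 172°, forward 3.4 m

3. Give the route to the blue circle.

turn right 145°, forward 1.3 m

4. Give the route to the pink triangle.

turn right 72°, forward 5.5 m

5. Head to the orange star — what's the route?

turn right 58°, forward 2.7 m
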